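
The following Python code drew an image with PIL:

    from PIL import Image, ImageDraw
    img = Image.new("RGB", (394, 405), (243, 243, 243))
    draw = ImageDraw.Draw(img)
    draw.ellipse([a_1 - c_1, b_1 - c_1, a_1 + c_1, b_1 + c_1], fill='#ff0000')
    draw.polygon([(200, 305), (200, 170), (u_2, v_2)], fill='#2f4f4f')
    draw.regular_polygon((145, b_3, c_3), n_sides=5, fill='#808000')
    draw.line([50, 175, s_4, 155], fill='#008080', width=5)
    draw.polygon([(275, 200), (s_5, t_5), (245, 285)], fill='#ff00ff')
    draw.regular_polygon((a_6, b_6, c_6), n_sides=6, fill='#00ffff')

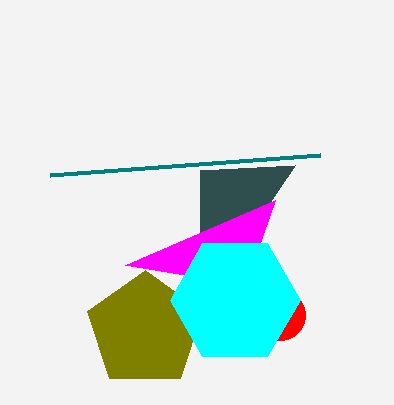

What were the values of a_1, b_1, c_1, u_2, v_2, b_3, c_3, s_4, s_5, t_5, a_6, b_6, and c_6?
a_1 = 280; b_1 = 315; c_1 = 25; u_2 = 295; v_2 = 165; b_3 = 330; c_3 = 60; s_4 = 320; s_5 = 125; t_5 = 265; a_6 = 235; b_6 = 300; c_6 = 65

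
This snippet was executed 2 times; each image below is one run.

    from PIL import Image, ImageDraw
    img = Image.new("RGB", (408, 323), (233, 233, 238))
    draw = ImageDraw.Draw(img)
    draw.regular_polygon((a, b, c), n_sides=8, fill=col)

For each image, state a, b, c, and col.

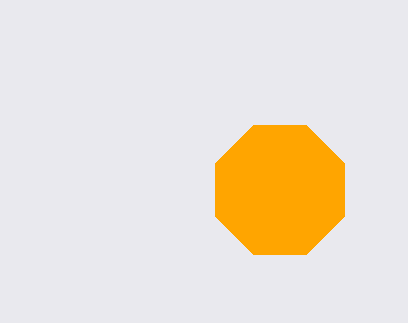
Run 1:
a = 280, b = 190, c = 70, col = 'orange'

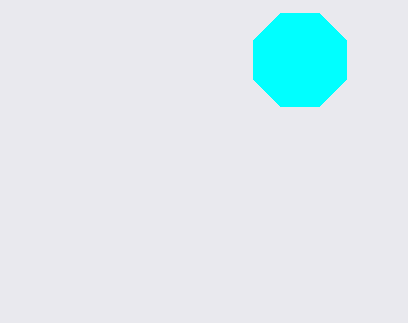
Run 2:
a = 300, b = 60, c = 50, col = 'cyan'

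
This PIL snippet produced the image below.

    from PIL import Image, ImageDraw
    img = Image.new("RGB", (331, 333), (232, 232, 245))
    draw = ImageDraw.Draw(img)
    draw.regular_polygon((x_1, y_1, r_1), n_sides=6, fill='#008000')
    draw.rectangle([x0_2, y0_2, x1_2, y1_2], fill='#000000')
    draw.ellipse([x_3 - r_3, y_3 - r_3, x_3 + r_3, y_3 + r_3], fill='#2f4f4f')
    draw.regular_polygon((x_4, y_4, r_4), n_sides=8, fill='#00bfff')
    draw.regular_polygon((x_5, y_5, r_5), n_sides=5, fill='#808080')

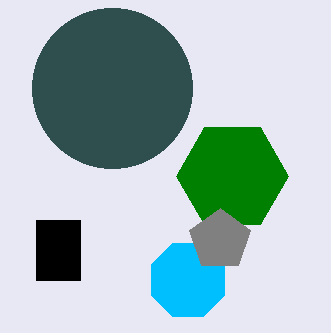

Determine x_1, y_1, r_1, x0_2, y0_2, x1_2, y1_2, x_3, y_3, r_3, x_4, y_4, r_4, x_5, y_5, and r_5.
x_1 = 232, y_1 = 176, r_1 = 56, x0_2 = 36, y0_2 = 220, x1_2 = 80, y1_2 = 280, x_3 = 112, y_3 = 88, r_3 = 80, x_4 = 188, y_4 = 280, r_4 = 40, x_5 = 220, y_5 = 240, r_5 = 32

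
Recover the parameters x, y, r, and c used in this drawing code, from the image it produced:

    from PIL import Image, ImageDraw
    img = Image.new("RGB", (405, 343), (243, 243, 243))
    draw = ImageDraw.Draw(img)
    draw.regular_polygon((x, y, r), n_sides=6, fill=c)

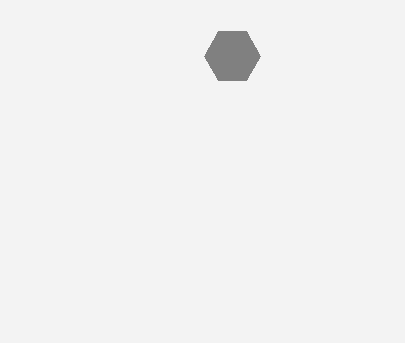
x = 232; y = 56; r = 28; c = 'gray'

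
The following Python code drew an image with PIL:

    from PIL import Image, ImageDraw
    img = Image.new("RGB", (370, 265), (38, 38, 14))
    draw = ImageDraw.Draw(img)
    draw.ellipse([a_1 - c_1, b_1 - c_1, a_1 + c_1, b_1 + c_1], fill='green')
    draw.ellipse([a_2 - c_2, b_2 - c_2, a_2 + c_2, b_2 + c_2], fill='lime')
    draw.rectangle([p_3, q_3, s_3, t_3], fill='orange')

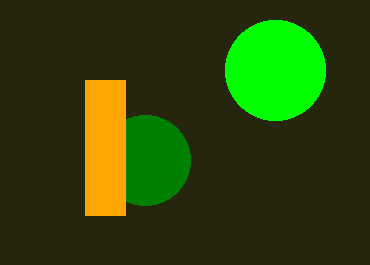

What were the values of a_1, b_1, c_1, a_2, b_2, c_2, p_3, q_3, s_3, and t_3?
a_1 = 145; b_1 = 160; c_1 = 45; a_2 = 275; b_2 = 70; c_2 = 50; p_3 = 85; q_3 = 80; s_3 = 125; t_3 = 215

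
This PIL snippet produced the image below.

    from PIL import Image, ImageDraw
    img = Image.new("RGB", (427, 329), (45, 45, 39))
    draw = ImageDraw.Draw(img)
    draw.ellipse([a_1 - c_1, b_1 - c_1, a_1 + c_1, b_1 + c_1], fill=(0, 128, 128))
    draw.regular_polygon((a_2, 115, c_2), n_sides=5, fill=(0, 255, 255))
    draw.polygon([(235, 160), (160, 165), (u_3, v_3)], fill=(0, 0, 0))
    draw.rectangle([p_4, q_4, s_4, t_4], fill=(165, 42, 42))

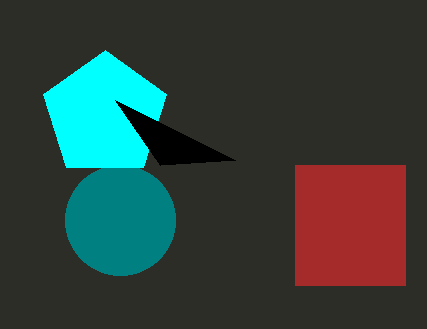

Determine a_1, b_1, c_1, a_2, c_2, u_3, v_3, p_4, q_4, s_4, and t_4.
a_1 = 120; b_1 = 220; c_1 = 55; a_2 = 105; c_2 = 65; u_3 = 115; v_3 = 100; p_4 = 295; q_4 = 165; s_4 = 405; t_4 = 285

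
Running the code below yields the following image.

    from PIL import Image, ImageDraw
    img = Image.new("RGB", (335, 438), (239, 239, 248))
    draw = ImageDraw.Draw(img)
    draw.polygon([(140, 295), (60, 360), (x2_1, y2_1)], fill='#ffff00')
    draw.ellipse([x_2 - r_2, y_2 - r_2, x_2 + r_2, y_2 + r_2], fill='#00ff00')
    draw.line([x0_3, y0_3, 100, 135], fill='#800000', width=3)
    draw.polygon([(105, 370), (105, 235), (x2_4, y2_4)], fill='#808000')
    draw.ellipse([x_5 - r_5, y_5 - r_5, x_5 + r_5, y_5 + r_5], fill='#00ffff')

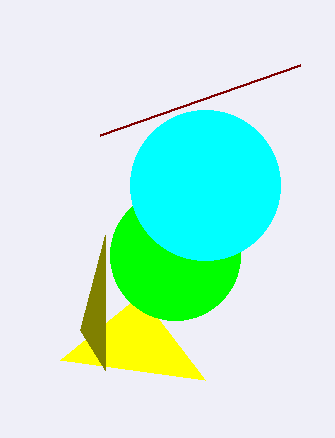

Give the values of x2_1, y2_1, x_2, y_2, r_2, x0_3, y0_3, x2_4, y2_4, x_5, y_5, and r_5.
x2_1 = 205, y2_1 = 380, x_2 = 175, y_2 = 255, r_2 = 65, x0_3 = 300, y0_3 = 65, x2_4 = 80, y2_4 = 330, x_5 = 205, y_5 = 185, r_5 = 75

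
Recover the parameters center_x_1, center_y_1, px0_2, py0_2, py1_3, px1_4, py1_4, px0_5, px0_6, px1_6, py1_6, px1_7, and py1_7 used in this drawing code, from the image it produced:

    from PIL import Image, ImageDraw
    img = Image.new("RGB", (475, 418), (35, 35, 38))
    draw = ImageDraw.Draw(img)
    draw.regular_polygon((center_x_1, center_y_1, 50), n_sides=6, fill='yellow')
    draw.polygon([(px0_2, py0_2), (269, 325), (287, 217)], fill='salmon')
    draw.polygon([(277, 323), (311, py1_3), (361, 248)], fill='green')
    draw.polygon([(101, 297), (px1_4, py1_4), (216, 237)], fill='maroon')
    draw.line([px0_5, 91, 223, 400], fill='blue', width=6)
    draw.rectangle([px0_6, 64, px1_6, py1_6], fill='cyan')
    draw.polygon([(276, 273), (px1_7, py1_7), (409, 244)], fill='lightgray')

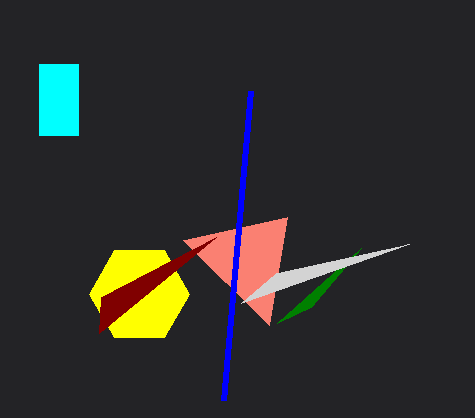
center_x_1 = 139; center_y_1 = 294; px0_2 = 183; py0_2 = 240; py1_3 = 307; px1_4 = 99; py1_4 = 333; px0_5 = 250; px0_6 = 39; px1_6 = 78; py1_6 = 135; px1_7 = 241; py1_7 = 303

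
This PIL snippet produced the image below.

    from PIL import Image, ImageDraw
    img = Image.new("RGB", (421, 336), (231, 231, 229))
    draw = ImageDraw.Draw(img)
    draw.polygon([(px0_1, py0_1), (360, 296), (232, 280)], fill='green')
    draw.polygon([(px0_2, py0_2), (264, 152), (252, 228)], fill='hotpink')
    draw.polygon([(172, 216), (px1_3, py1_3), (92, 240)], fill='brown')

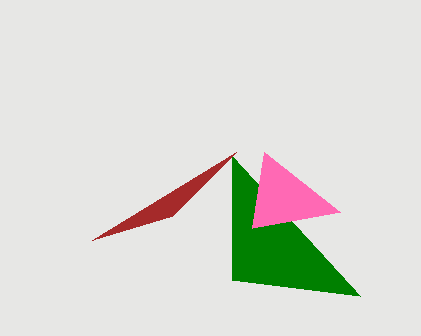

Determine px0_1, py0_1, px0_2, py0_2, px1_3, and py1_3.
px0_1 = 232, py0_1 = 156, px0_2 = 340, py0_2 = 212, px1_3 = 236, py1_3 = 152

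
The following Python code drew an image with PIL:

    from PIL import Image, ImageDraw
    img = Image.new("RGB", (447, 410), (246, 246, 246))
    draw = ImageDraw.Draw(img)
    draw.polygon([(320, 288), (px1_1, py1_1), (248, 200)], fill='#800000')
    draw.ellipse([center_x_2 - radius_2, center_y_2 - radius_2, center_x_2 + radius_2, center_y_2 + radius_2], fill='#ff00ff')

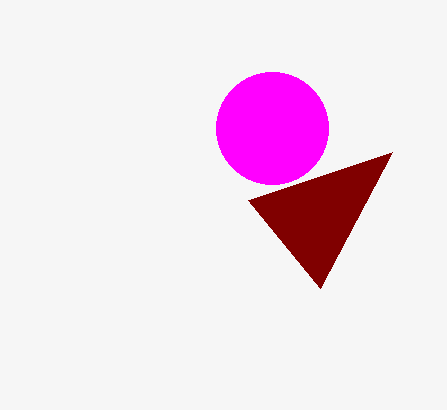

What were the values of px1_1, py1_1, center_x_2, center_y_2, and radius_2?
px1_1 = 392, py1_1 = 152, center_x_2 = 272, center_y_2 = 128, radius_2 = 56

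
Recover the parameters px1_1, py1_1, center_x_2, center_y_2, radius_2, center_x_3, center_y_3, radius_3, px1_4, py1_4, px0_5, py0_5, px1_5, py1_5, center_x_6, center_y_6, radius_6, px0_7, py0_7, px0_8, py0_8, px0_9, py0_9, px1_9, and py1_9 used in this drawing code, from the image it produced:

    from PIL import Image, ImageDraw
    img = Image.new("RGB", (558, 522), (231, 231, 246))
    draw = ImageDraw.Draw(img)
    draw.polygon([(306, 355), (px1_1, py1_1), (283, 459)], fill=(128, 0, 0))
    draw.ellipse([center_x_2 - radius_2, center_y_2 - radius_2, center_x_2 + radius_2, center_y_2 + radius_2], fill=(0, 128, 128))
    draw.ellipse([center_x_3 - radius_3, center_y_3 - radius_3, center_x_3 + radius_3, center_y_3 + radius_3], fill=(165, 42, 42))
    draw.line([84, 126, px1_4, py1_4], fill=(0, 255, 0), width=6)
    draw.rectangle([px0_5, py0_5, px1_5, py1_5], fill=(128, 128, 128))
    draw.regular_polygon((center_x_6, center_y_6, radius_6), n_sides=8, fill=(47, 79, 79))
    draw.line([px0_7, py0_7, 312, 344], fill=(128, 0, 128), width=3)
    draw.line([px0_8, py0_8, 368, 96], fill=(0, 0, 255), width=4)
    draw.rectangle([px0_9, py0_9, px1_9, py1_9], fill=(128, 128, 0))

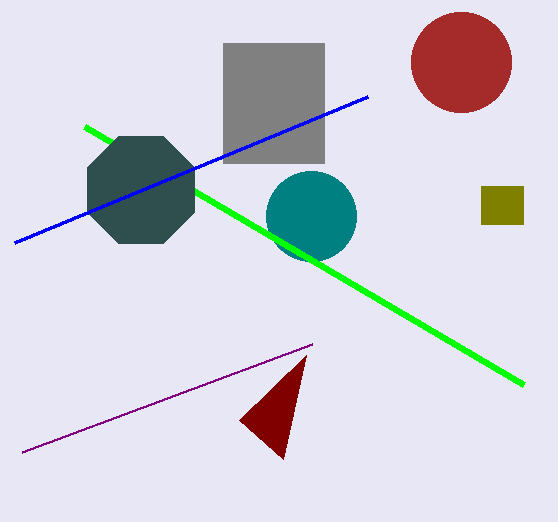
px1_1 = 239; py1_1 = 420; center_x_2 = 311; center_y_2 = 216; radius_2 = 45; center_x_3 = 461; center_y_3 = 62; radius_3 = 50; px1_4 = 523; py1_4 = 384; px0_5 = 223; py0_5 = 43; px1_5 = 324; py1_5 = 163; center_x_6 = 141; center_y_6 = 190; radius_6 = 58; px0_7 = 22; py0_7 = 452; px0_8 = 15; py0_8 = 242; px0_9 = 481; py0_9 = 186; px1_9 = 523; py1_9 = 224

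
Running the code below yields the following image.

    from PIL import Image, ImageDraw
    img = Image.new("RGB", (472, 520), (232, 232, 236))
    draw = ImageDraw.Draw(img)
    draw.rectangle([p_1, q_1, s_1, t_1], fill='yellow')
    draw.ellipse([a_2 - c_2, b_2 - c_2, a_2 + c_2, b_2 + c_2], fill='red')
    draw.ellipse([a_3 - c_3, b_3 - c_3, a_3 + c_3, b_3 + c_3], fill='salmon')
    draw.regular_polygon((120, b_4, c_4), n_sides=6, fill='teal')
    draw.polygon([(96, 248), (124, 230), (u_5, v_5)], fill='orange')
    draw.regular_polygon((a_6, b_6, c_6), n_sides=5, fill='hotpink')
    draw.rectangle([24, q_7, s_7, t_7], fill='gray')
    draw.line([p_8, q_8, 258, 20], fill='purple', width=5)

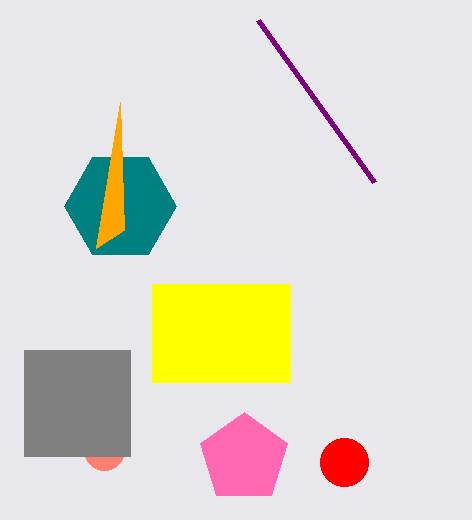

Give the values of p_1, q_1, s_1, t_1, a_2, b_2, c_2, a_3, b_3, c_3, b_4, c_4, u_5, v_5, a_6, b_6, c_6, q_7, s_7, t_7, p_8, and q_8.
p_1 = 152; q_1 = 284; s_1 = 290; t_1 = 382; a_2 = 344; b_2 = 462; c_2 = 24; a_3 = 104; b_3 = 450; c_3 = 20; b_4 = 206; c_4 = 56; u_5 = 120; v_5 = 102; a_6 = 244; b_6 = 458; c_6 = 46; q_7 = 350; s_7 = 130; t_7 = 456; p_8 = 374; q_8 = 182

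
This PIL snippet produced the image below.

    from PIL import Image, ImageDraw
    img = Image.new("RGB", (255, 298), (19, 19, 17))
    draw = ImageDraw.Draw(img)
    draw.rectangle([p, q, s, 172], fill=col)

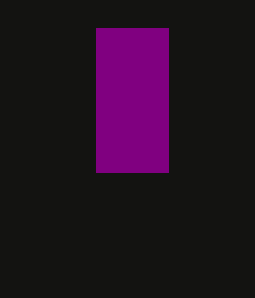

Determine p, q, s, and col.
p = 96
q = 28
s = 168
col = 'purple'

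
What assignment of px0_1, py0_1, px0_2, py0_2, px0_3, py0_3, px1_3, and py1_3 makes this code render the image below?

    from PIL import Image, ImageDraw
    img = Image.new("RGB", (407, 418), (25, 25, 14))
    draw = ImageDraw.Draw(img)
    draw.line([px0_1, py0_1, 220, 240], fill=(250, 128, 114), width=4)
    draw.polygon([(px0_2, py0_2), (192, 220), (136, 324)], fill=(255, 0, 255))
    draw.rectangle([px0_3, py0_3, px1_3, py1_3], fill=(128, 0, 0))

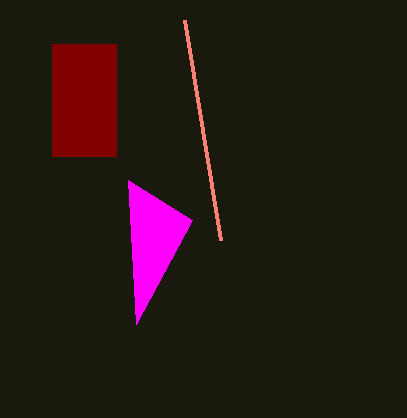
px0_1 = 184; py0_1 = 20; px0_2 = 128; py0_2 = 180; px0_3 = 52; py0_3 = 44; px1_3 = 116; py1_3 = 156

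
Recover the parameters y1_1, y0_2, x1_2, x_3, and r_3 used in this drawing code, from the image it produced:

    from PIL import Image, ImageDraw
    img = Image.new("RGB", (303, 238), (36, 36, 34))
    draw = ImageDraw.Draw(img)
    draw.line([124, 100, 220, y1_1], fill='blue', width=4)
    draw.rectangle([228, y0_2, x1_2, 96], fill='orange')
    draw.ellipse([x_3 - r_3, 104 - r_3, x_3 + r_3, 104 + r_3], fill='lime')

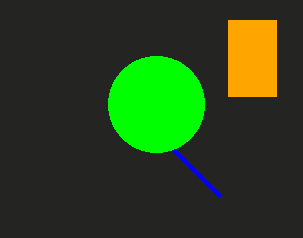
y1_1 = 196; y0_2 = 20; x1_2 = 276; x_3 = 156; r_3 = 48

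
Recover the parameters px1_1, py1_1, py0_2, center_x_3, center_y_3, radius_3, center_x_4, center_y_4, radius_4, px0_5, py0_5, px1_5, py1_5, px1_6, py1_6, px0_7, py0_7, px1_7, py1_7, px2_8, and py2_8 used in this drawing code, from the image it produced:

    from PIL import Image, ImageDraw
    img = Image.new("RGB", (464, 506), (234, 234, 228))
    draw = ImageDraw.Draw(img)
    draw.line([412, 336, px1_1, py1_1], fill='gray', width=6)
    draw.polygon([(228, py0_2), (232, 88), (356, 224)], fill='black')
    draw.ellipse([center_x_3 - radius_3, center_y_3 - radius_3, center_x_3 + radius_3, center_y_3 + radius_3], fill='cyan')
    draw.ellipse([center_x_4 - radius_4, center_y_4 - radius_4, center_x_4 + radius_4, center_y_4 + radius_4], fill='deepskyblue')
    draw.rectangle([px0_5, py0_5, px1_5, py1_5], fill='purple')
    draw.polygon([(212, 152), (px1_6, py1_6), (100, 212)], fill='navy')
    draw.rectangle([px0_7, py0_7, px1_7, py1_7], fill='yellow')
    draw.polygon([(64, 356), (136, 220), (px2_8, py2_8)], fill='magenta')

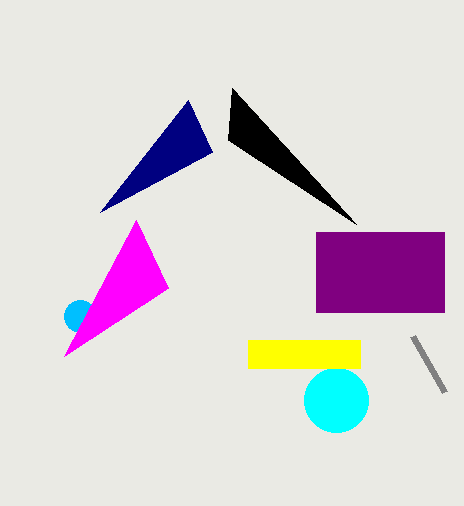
px1_1 = 444
py1_1 = 392
py0_2 = 140
center_x_3 = 336
center_y_3 = 400
radius_3 = 32
center_x_4 = 80
center_y_4 = 316
radius_4 = 16
px0_5 = 316
py0_5 = 232
px1_5 = 444
py1_5 = 312
px1_6 = 188
py1_6 = 100
px0_7 = 248
py0_7 = 340
px1_7 = 360
py1_7 = 368
px2_8 = 168
py2_8 = 288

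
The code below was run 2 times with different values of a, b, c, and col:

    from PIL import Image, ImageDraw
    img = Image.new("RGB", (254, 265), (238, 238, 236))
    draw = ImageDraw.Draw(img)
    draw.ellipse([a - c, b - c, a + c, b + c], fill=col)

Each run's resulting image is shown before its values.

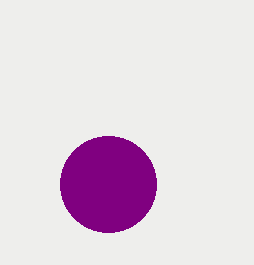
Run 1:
a = 108; b = 184; c = 48; col = 'purple'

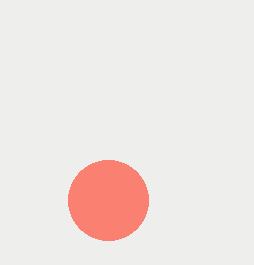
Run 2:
a = 108; b = 200; c = 40; col = 'salmon'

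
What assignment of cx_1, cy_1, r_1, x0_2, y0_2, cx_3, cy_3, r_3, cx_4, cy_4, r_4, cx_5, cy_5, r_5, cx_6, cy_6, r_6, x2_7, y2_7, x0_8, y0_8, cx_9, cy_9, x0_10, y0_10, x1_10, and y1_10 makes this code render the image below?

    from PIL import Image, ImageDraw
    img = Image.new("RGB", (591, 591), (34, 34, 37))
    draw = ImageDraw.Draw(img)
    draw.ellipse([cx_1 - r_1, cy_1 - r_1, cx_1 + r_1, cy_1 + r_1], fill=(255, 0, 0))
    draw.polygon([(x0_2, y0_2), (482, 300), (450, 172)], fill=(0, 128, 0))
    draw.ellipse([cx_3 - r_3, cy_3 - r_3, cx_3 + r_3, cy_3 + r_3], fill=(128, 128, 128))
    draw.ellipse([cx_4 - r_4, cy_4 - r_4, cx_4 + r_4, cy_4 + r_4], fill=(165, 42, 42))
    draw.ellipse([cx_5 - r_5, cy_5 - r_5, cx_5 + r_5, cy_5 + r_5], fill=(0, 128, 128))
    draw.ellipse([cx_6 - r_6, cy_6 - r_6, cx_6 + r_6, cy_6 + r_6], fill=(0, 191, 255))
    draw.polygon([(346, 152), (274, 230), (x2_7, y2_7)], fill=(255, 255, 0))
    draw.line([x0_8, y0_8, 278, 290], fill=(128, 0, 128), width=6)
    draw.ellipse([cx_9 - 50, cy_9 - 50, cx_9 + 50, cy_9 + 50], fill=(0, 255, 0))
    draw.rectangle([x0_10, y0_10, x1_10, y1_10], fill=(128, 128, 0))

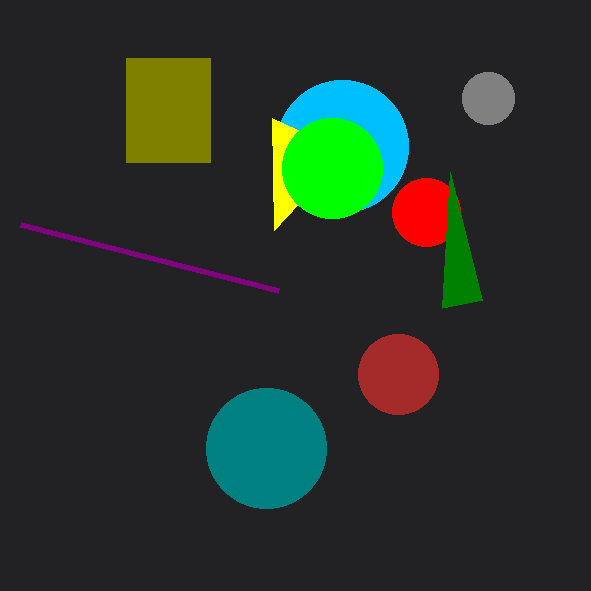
cx_1 = 426; cy_1 = 212; r_1 = 34; x0_2 = 442; y0_2 = 308; cx_3 = 488; cy_3 = 98; r_3 = 26; cx_4 = 398; cy_4 = 374; r_4 = 40; cx_5 = 266; cy_5 = 448; r_5 = 60; cx_6 = 342; cy_6 = 146; r_6 = 66; x2_7 = 272; y2_7 = 118; x0_8 = 20; y0_8 = 224; cx_9 = 332; cy_9 = 168; x0_10 = 126; y0_10 = 58; x1_10 = 210; y1_10 = 162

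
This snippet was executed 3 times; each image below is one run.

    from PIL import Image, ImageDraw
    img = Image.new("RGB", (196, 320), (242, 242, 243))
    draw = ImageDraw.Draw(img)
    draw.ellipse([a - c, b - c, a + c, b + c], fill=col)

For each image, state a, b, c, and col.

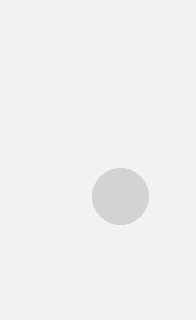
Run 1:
a = 120, b = 196, c = 28, col = 'lightgray'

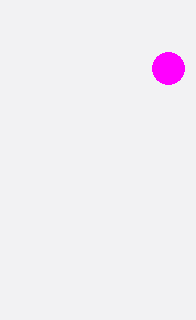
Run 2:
a = 168
b = 68
c = 16
col = 'magenta'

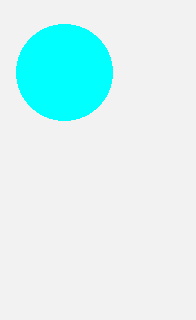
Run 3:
a = 64, b = 72, c = 48, col = 'cyan'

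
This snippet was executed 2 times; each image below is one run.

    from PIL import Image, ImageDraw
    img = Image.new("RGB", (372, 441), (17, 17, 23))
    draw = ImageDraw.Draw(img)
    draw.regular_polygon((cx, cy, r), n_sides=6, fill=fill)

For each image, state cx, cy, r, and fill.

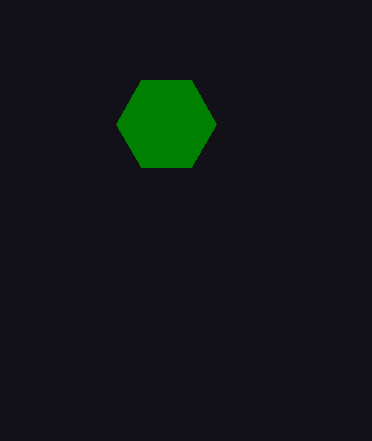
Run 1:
cx = 166, cy = 124, r = 50, fill = 'green'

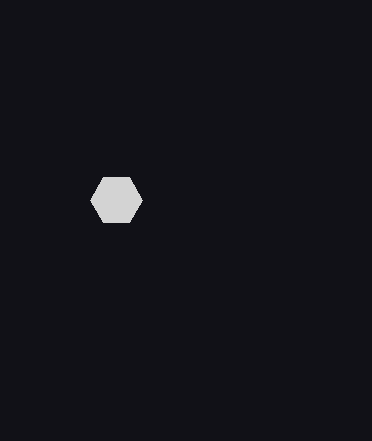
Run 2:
cx = 116, cy = 200, r = 26, fill = 'lightgray'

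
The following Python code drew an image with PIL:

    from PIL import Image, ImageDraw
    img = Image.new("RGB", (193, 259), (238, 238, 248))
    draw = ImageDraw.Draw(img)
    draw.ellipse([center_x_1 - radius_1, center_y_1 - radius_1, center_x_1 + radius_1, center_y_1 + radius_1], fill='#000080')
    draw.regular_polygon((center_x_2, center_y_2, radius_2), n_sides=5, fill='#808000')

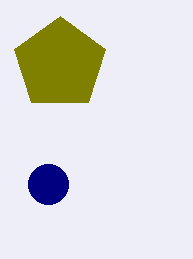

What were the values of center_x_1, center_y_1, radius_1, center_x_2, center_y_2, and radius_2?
center_x_1 = 48, center_y_1 = 184, radius_1 = 20, center_x_2 = 60, center_y_2 = 64, radius_2 = 48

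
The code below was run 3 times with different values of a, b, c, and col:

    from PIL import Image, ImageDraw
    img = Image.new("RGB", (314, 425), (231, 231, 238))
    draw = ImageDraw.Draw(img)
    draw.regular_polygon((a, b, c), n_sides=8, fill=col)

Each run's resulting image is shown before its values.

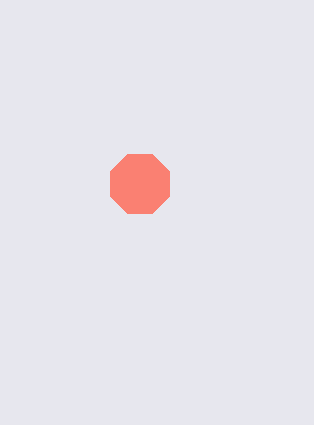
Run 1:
a = 140; b = 184; c = 32; col = 'salmon'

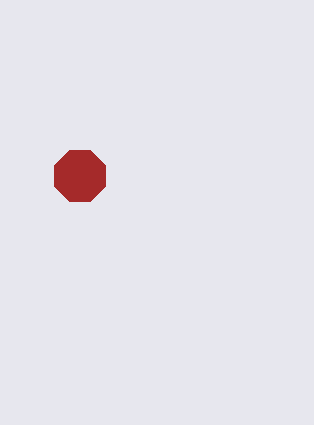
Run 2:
a = 80
b = 176
c = 28
col = 'brown'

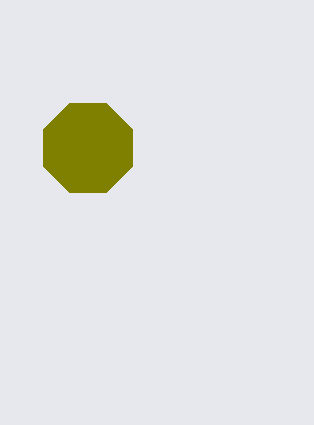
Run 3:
a = 88, b = 148, c = 48, col = 'olive'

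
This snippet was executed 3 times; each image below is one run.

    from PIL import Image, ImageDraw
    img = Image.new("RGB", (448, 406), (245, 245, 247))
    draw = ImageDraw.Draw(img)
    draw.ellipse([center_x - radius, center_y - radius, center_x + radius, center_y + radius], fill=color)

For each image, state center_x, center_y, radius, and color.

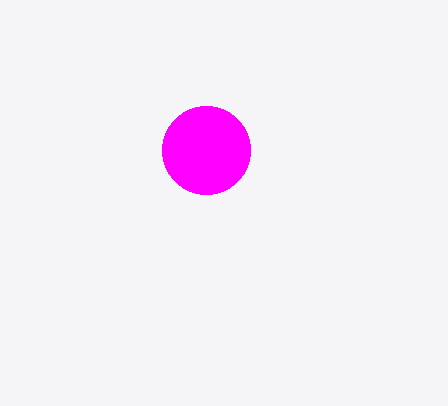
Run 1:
center_x = 206
center_y = 150
radius = 44
color = 'magenta'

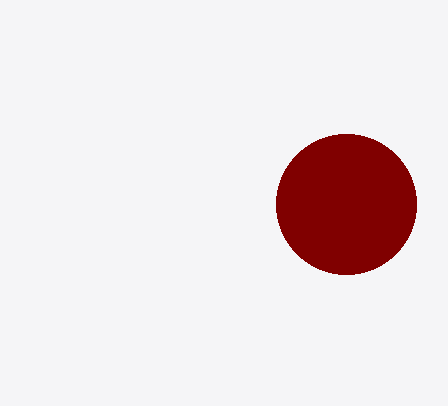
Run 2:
center_x = 346, center_y = 204, radius = 70, color = 'maroon'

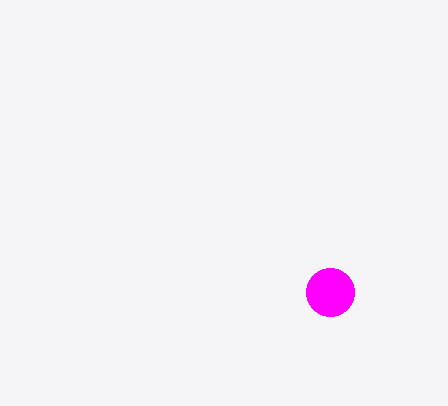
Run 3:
center_x = 330, center_y = 292, radius = 24, color = 'magenta'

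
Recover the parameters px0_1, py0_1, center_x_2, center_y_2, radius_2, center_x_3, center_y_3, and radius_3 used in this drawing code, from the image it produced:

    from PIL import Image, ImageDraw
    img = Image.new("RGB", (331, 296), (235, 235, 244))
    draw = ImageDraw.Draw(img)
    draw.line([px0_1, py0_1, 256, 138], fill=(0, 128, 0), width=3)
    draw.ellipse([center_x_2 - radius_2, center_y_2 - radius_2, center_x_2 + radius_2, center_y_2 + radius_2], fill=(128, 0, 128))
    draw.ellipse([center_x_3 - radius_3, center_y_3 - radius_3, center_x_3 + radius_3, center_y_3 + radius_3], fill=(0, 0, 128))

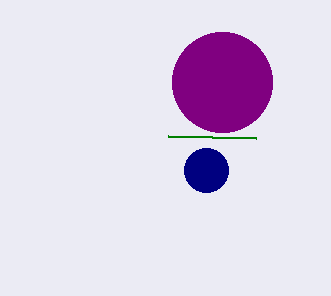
px0_1 = 168, py0_1 = 136, center_x_2 = 222, center_y_2 = 82, radius_2 = 50, center_x_3 = 206, center_y_3 = 170, radius_3 = 22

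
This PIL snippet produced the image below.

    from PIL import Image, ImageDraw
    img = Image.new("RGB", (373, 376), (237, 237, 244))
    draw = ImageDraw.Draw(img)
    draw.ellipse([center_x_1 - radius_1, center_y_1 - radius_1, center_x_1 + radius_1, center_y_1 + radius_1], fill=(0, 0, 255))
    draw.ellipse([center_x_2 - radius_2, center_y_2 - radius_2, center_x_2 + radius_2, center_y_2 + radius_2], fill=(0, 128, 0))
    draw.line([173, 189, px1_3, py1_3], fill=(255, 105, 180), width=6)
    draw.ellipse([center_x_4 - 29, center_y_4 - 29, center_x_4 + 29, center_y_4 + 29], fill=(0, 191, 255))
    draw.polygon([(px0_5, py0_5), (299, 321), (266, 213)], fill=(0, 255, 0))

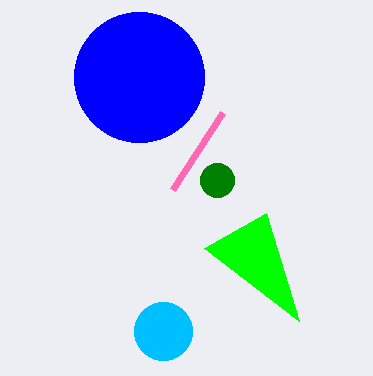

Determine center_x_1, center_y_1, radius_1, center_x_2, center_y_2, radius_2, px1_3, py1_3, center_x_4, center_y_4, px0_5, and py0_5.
center_x_1 = 139
center_y_1 = 77
radius_1 = 65
center_x_2 = 217
center_y_2 = 180
radius_2 = 17
px1_3 = 223
py1_3 = 112
center_x_4 = 163
center_y_4 = 331
px0_5 = 204
py0_5 = 248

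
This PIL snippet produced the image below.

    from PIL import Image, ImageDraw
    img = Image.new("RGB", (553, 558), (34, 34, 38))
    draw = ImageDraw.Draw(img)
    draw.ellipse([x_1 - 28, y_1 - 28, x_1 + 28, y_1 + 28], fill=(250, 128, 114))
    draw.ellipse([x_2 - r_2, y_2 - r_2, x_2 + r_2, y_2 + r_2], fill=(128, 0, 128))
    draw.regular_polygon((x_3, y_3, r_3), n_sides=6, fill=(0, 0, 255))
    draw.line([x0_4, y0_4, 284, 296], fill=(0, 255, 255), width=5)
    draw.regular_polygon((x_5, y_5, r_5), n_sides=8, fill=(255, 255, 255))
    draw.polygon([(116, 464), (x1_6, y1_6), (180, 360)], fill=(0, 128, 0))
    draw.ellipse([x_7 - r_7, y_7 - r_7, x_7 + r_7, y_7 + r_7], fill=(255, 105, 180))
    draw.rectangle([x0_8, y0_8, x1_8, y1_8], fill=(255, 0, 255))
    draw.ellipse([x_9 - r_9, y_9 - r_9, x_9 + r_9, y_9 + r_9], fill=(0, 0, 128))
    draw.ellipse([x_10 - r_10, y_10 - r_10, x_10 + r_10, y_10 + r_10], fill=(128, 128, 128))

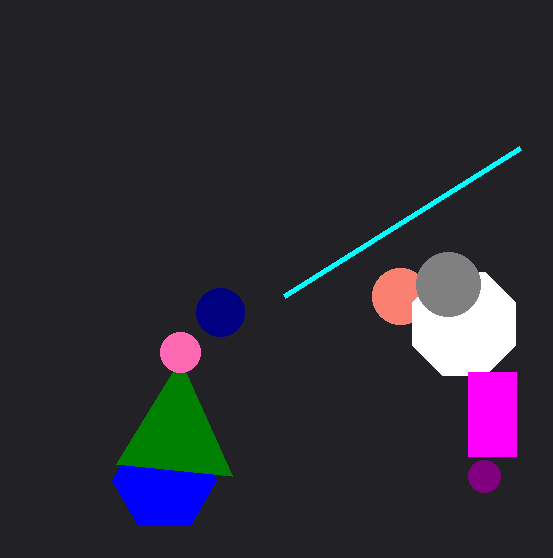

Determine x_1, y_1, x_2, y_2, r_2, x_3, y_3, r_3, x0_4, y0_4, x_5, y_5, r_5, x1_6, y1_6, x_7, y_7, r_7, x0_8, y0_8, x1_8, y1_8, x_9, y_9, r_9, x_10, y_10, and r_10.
x_1 = 400; y_1 = 296; x_2 = 484; y_2 = 476; r_2 = 16; x_3 = 164; y_3 = 480; r_3 = 52; x0_4 = 520; y0_4 = 148; x_5 = 464; y_5 = 324; r_5 = 56; x1_6 = 232; y1_6 = 476; x_7 = 180; y_7 = 352; r_7 = 20; x0_8 = 468; y0_8 = 372; x1_8 = 516; y1_8 = 456; x_9 = 220; y_9 = 312; r_9 = 24; x_10 = 448; y_10 = 284; r_10 = 32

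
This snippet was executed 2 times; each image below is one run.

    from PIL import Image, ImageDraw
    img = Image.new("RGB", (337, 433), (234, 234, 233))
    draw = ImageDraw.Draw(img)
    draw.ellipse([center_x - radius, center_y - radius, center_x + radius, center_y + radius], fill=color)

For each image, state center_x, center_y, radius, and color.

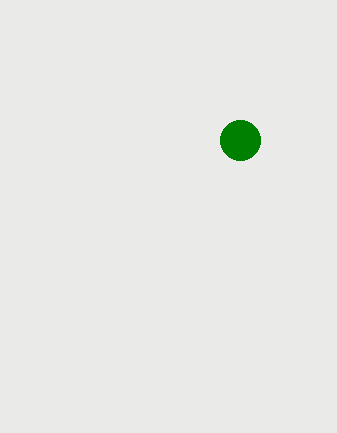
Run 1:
center_x = 240, center_y = 140, radius = 20, color = 'green'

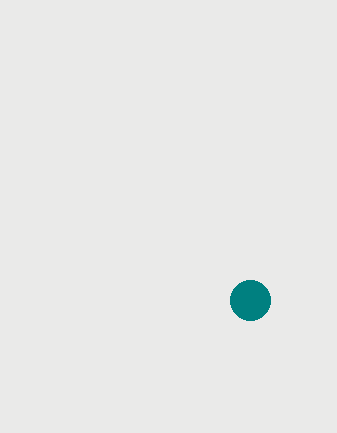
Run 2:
center_x = 250
center_y = 300
radius = 20
color = 'teal'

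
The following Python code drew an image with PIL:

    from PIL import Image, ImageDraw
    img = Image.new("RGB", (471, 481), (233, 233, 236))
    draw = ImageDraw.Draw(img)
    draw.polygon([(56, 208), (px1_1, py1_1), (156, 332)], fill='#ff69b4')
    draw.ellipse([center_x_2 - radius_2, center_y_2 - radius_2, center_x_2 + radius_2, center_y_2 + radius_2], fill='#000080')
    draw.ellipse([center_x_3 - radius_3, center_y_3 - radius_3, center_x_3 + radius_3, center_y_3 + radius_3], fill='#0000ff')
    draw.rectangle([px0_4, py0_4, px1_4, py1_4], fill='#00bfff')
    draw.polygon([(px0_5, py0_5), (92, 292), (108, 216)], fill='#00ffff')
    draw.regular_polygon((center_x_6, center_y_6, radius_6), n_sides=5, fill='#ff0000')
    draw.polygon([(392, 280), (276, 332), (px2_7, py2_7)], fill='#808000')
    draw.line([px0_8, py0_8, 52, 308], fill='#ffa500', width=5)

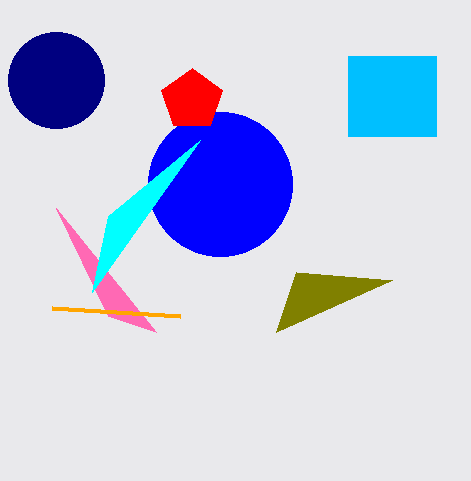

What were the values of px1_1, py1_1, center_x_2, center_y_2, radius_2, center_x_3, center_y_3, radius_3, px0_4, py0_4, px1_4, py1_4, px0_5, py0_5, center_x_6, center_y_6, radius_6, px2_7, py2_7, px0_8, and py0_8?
px1_1 = 108
py1_1 = 316
center_x_2 = 56
center_y_2 = 80
radius_2 = 48
center_x_3 = 220
center_y_3 = 184
radius_3 = 72
px0_4 = 348
py0_4 = 56
px1_4 = 436
py1_4 = 136
px0_5 = 200
py0_5 = 140
center_x_6 = 192
center_y_6 = 100
radius_6 = 32
px2_7 = 296
py2_7 = 272
px0_8 = 180
py0_8 = 316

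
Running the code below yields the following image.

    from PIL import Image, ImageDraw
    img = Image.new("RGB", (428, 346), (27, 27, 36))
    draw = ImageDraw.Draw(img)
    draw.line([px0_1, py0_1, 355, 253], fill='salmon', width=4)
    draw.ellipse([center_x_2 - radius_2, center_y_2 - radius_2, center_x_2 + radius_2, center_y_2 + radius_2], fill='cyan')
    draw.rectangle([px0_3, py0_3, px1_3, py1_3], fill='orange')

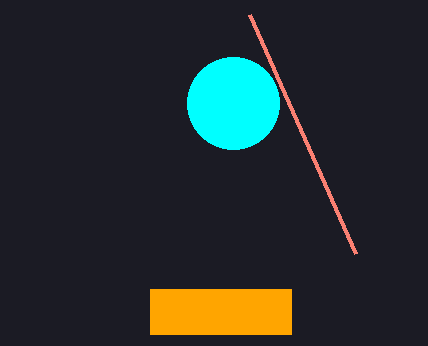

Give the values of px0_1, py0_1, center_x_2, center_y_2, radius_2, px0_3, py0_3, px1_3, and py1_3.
px0_1 = 249, py0_1 = 14, center_x_2 = 233, center_y_2 = 103, radius_2 = 46, px0_3 = 150, py0_3 = 289, px1_3 = 291, py1_3 = 334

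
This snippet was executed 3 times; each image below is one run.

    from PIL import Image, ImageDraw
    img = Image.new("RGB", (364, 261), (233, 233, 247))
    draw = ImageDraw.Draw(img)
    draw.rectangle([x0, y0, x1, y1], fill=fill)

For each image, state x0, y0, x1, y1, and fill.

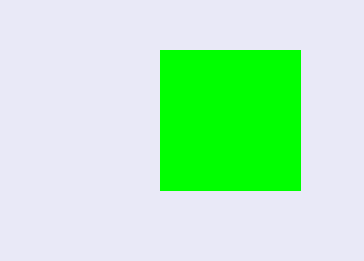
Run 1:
x0 = 160
y0 = 50
x1 = 300
y1 = 190
fill = 'lime'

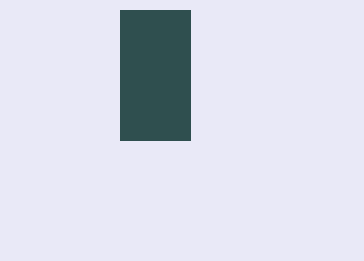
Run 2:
x0 = 120, y0 = 10, x1 = 190, y1 = 140, fill = 'darkslategray'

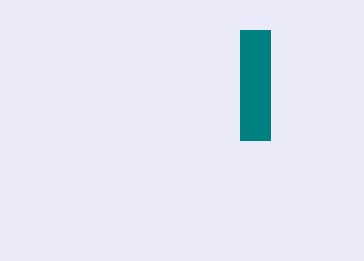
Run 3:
x0 = 240, y0 = 30, x1 = 270, y1 = 140, fill = 'teal'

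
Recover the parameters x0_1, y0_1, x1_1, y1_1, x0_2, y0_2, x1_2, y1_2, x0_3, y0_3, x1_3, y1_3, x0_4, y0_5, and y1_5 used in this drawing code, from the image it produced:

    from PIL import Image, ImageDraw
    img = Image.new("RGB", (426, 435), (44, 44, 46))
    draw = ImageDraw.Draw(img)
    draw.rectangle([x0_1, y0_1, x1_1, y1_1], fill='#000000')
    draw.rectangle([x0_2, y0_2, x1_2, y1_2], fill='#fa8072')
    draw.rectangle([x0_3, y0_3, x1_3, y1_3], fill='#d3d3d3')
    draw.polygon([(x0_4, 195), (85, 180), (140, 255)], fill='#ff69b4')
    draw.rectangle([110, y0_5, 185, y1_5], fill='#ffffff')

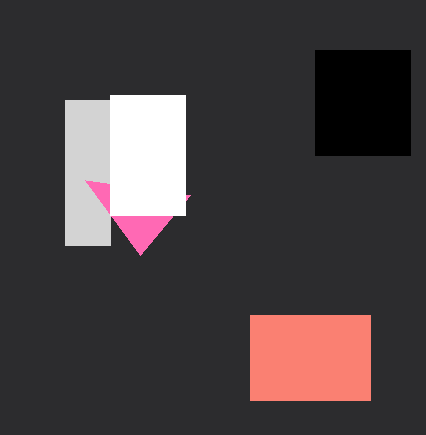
x0_1 = 315; y0_1 = 50; x1_1 = 410; y1_1 = 155; x0_2 = 250; y0_2 = 315; x1_2 = 370; y1_2 = 400; x0_3 = 65; y0_3 = 100; x1_3 = 110; y1_3 = 245; x0_4 = 190; y0_5 = 95; y1_5 = 215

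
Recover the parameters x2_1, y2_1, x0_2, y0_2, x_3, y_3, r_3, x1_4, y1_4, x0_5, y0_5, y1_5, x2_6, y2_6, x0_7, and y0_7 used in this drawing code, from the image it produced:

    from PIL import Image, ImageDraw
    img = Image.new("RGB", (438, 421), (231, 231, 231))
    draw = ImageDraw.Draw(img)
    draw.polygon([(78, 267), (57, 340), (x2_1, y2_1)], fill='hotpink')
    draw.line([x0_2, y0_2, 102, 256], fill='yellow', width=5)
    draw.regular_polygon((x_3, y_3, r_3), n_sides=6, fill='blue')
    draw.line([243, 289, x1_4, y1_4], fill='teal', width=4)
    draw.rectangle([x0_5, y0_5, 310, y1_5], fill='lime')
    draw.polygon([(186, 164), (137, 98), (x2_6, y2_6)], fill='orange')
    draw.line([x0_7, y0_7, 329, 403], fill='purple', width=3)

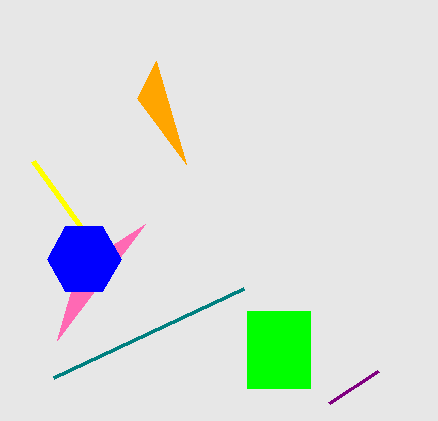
x2_1 = 145, y2_1 = 224, x0_2 = 33, y0_2 = 161, x_3 = 84, y_3 = 259, r_3 = 37, x1_4 = 53, y1_4 = 378, x0_5 = 247, y0_5 = 311, y1_5 = 388, x2_6 = 156, y2_6 = 61, x0_7 = 378, y0_7 = 371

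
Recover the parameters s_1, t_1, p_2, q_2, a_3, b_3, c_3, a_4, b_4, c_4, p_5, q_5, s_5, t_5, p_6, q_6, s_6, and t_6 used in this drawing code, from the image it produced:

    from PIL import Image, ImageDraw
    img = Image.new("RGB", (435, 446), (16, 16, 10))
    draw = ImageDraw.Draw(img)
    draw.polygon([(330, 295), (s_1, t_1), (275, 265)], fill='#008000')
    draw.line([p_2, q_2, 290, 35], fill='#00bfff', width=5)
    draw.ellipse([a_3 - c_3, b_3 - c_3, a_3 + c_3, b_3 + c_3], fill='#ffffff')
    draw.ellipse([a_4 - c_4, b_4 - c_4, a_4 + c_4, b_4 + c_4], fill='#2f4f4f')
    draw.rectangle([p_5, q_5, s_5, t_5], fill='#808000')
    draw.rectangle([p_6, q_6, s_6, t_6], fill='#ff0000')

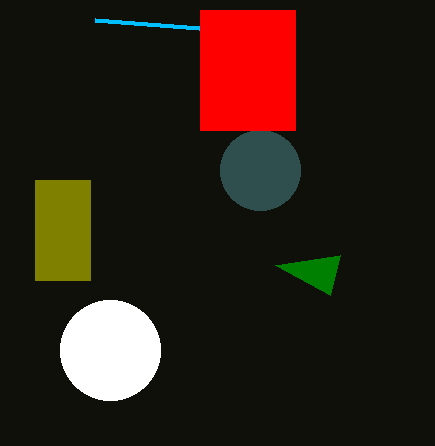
s_1 = 340
t_1 = 255
p_2 = 95
q_2 = 20
a_3 = 110
b_3 = 350
c_3 = 50
a_4 = 260
b_4 = 170
c_4 = 40
p_5 = 35
q_5 = 180
s_5 = 90
t_5 = 280
p_6 = 200
q_6 = 10
s_6 = 295
t_6 = 130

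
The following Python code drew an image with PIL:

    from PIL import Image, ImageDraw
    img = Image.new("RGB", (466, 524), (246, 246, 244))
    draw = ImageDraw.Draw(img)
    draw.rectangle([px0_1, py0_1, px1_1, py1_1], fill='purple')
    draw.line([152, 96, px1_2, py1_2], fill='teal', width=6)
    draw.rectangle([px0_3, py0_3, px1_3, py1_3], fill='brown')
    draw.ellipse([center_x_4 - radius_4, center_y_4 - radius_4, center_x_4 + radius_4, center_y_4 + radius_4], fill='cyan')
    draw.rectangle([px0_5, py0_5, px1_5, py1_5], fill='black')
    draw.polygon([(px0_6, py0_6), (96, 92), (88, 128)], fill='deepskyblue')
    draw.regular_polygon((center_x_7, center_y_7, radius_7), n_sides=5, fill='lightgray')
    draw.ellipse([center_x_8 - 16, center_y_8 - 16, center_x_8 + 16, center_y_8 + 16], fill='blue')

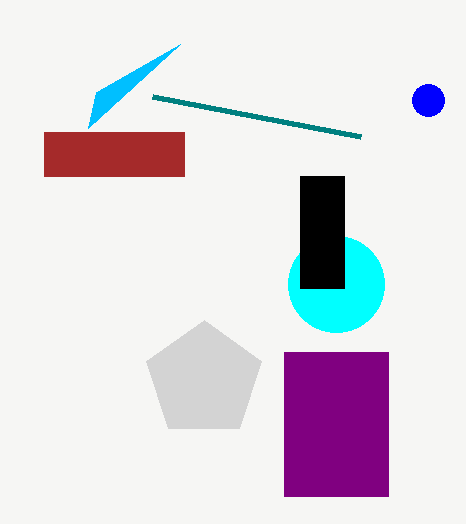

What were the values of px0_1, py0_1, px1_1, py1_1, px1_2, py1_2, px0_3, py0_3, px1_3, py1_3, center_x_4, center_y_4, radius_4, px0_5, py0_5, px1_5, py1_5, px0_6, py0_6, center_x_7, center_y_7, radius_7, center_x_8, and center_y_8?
px0_1 = 284
py0_1 = 352
px1_1 = 388
py1_1 = 496
px1_2 = 360
py1_2 = 136
px0_3 = 44
py0_3 = 132
px1_3 = 184
py1_3 = 176
center_x_4 = 336
center_y_4 = 284
radius_4 = 48
px0_5 = 300
py0_5 = 176
px1_5 = 344
py1_5 = 288
px0_6 = 180
py0_6 = 44
center_x_7 = 204
center_y_7 = 380
radius_7 = 60
center_x_8 = 428
center_y_8 = 100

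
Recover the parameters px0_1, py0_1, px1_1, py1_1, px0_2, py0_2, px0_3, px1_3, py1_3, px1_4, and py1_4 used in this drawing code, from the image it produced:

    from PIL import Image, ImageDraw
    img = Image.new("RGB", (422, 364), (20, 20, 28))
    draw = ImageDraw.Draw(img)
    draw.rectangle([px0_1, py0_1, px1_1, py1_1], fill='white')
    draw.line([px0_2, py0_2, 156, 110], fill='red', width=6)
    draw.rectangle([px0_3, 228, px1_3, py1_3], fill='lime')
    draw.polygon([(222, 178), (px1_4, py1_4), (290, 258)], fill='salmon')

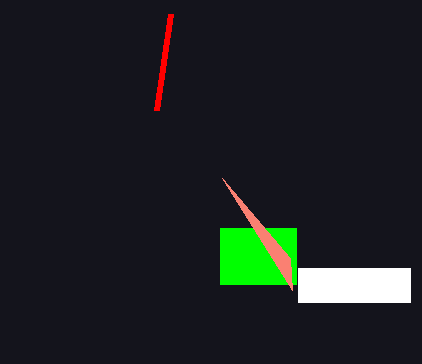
px0_1 = 298
py0_1 = 268
px1_1 = 410
py1_1 = 302
px0_2 = 170
py0_2 = 14
px0_3 = 220
px1_3 = 296
py1_3 = 284
px1_4 = 292
py1_4 = 290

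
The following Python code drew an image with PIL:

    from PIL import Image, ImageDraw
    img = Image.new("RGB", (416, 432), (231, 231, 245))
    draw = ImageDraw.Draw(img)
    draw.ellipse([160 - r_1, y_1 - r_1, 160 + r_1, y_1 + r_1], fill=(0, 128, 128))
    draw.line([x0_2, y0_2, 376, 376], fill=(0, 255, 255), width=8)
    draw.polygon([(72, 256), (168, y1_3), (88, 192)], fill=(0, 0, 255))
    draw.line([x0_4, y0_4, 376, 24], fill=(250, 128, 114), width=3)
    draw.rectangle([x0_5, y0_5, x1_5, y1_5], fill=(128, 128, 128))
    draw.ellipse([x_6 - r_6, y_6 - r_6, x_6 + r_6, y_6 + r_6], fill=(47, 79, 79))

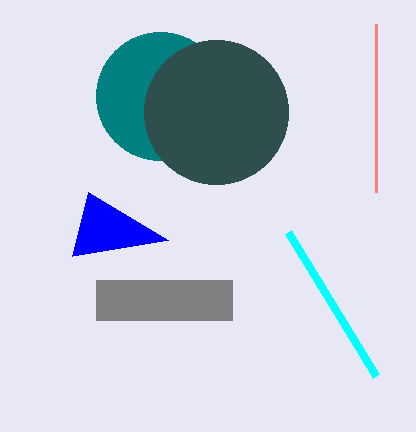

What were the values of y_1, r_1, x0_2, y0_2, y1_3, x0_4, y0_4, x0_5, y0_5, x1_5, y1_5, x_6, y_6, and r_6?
y_1 = 96
r_1 = 64
x0_2 = 288
y0_2 = 232
y1_3 = 240
x0_4 = 376
y0_4 = 192
x0_5 = 96
y0_5 = 280
x1_5 = 232
y1_5 = 320
x_6 = 216
y_6 = 112
r_6 = 72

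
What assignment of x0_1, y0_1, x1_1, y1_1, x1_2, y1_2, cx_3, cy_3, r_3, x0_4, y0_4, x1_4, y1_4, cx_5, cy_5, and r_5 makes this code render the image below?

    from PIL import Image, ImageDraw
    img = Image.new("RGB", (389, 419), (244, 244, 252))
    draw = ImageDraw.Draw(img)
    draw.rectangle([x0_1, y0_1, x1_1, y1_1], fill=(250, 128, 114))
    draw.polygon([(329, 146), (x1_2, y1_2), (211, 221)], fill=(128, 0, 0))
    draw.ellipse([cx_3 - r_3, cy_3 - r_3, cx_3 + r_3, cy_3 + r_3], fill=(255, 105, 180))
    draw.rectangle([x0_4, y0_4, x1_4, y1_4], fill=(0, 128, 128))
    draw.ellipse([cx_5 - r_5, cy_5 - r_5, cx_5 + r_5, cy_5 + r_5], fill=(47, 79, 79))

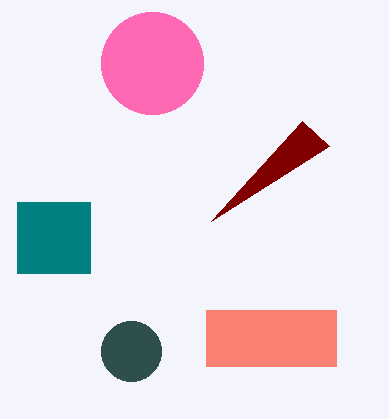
x0_1 = 206
y0_1 = 310
x1_1 = 336
y1_1 = 366
x1_2 = 302
y1_2 = 121
cx_3 = 152
cy_3 = 63
r_3 = 51
x0_4 = 17
y0_4 = 202
x1_4 = 90
y1_4 = 273
cx_5 = 131
cy_5 = 351
r_5 = 30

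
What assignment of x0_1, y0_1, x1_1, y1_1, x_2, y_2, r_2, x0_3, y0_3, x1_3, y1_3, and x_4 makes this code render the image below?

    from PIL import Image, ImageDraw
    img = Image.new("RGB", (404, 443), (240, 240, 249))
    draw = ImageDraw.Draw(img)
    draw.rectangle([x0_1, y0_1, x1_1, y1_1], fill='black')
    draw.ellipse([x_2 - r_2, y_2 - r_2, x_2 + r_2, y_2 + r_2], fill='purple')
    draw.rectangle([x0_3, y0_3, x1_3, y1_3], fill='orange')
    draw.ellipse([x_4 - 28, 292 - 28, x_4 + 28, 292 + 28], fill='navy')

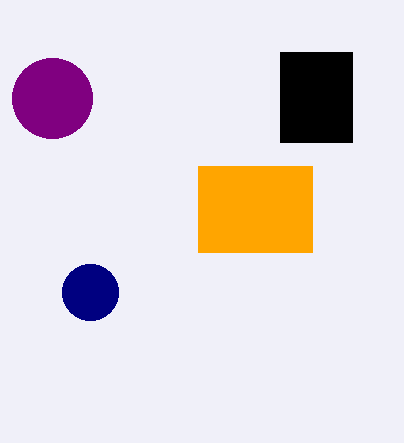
x0_1 = 280, y0_1 = 52, x1_1 = 352, y1_1 = 142, x_2 = 52, y_2 = 98, r_2 = 40, x0_3 = 198, y0_3 = 166, x1_3 = 312, y1_3 = 252, x_4 = 90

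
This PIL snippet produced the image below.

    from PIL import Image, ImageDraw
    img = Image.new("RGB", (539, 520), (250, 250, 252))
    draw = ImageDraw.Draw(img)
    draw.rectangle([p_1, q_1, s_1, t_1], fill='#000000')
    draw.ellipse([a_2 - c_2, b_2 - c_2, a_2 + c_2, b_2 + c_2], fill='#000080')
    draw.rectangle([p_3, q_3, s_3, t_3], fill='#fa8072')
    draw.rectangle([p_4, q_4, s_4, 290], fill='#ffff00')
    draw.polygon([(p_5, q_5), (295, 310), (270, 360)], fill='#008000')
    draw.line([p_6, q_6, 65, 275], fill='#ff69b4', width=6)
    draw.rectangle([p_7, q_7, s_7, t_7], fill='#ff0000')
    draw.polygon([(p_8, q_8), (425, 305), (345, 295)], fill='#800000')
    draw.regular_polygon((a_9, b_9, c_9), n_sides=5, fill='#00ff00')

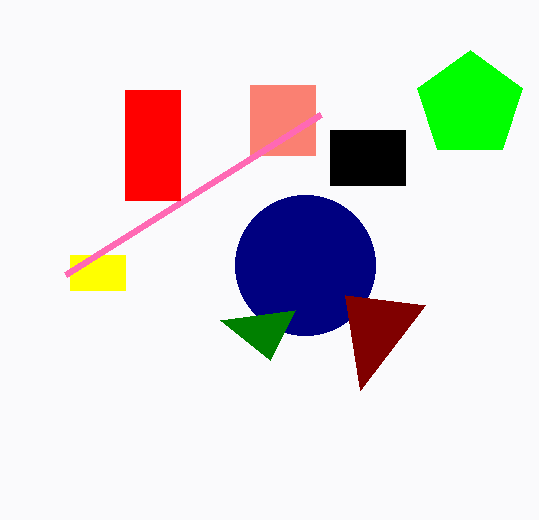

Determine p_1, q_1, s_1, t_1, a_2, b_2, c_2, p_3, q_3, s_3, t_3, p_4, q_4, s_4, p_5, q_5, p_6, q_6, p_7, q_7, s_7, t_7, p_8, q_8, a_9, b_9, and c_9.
p_1 = 330, q_1 = 130, s_1 = 405, t_1 = 185, a_2 = 305, b_2 = 265, c_2 = 70, p_3 = 250, q_3 = 85, s_3 = 315, t_3 = 155, p_4 = 70, q_4 = 255, s_4 = 125, p_5 = 220, q_5 = 320, p_6 = 320, q_6 = 115, p_7 = 125, q_7 = 90, s_7 = 180, t_7 = 200, p_8 = 360, q_8 = 390, a_9 = 470, b_9 = 105, c_9 = 55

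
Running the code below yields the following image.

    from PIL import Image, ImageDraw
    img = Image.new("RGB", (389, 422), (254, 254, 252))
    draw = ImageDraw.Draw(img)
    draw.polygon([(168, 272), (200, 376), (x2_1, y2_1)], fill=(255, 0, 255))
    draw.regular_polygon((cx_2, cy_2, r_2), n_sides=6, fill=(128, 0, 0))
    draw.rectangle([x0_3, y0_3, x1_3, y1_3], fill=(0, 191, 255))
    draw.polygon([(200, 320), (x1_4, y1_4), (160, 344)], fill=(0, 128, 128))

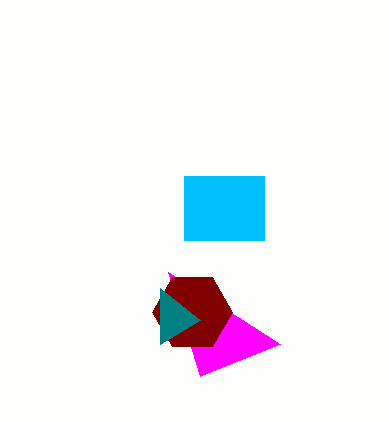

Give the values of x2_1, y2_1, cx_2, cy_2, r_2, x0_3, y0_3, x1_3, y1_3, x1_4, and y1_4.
x2_1 = 280; y2_1 = 344; cx_2 = 192; cy_2 = 312; r_2 = 40; x0_3 = 184; y0_3 = 176; x1_3 = 264; y1_3 = 240; x1_4 = 160; y1_4 = 288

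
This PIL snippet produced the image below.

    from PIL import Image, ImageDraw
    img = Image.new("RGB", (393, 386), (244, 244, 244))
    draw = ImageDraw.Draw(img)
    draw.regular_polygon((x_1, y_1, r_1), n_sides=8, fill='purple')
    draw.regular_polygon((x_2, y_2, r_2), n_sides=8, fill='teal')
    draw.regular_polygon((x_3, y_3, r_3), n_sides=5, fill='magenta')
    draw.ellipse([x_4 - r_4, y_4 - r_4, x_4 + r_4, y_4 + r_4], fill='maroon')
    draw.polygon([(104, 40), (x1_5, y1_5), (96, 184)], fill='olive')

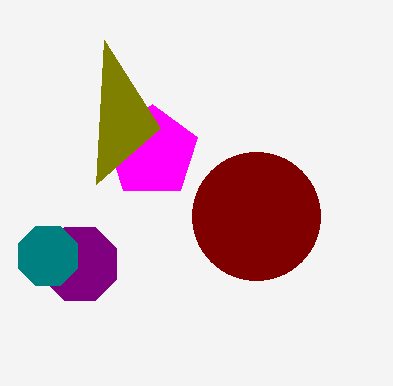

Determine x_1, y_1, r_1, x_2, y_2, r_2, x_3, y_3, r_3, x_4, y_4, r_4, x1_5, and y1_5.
x_1 = 80, y_1 = 264, r_1 = 40, x_2 = 48, y_2 = 256, r_2 = 32, x_3 = 152, y_3 = 152, r_3 = 48, x_4 = 256, y_4 = 216, r_4 = 64, x1_5 = 160, y1_5 = 128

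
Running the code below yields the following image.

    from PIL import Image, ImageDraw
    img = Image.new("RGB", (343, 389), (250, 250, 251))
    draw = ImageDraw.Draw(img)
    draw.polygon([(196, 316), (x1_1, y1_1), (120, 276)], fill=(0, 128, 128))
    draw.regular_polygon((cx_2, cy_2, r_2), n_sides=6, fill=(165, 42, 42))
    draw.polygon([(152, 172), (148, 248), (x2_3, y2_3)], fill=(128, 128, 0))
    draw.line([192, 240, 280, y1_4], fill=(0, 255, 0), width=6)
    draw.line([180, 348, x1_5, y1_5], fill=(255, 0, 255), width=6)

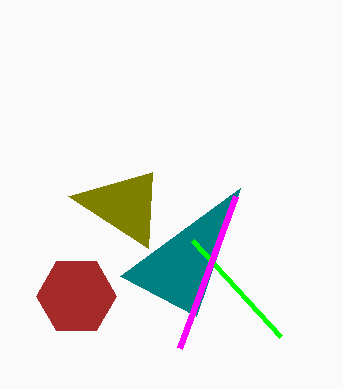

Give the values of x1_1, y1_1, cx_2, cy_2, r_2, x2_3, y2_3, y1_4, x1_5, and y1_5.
x1_1 = 240
y1_1 = 188
cx_2 = 76
cy_2 = 296
r_2 = 40
x2_3 = 68
y2_3 = 196
y1_4 = 336
x1_5 = 236
y1_5 = 196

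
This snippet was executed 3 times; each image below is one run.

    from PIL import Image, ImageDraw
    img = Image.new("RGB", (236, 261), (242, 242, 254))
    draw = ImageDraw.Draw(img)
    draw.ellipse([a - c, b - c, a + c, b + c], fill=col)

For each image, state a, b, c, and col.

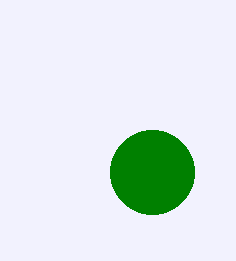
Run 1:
a = 152, b = 172, c = 42, col = 'green'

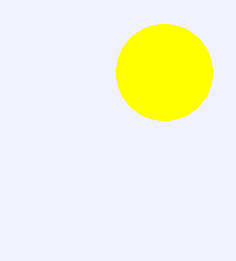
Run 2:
a = 164
b = 72
c = 48
col = 'yellow'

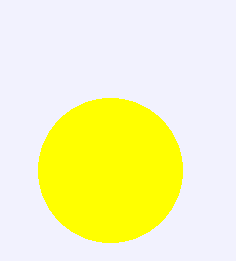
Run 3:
a = 110; b = 170; c = 72; col = 'yellow'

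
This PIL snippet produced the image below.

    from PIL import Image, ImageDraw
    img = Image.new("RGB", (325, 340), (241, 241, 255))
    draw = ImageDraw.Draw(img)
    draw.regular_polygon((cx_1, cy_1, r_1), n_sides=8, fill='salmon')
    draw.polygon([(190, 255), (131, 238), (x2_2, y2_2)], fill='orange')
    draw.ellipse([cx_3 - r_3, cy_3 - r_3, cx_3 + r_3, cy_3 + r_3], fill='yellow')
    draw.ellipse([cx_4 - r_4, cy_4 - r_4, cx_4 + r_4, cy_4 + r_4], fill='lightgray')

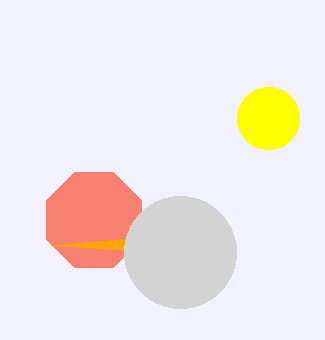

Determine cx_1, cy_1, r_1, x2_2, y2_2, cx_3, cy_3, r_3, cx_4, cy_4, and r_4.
cx_1 = 94
cy_1 = 220
r_1 = 51
x2_2 = 51
y2_2 = 245
cx_3 = 268
cy_3 = 118
r_3 = 31
cx_4 = 180
cy_4 = 252
r_4 = 56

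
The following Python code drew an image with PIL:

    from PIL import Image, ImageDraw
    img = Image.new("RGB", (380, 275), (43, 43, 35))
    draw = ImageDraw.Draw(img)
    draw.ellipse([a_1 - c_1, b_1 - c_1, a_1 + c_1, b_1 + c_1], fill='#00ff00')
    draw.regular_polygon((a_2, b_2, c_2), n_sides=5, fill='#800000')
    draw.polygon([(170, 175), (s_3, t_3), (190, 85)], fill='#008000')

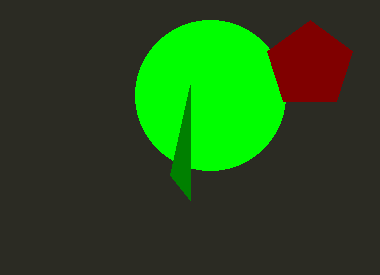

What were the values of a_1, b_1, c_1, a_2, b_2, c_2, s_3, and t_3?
a_1 = 210, b_1 = 95, c_1 = 75, a_2 = 310, b_2 = 65, c_2 = 45, s_3 = 190, t_3 = 200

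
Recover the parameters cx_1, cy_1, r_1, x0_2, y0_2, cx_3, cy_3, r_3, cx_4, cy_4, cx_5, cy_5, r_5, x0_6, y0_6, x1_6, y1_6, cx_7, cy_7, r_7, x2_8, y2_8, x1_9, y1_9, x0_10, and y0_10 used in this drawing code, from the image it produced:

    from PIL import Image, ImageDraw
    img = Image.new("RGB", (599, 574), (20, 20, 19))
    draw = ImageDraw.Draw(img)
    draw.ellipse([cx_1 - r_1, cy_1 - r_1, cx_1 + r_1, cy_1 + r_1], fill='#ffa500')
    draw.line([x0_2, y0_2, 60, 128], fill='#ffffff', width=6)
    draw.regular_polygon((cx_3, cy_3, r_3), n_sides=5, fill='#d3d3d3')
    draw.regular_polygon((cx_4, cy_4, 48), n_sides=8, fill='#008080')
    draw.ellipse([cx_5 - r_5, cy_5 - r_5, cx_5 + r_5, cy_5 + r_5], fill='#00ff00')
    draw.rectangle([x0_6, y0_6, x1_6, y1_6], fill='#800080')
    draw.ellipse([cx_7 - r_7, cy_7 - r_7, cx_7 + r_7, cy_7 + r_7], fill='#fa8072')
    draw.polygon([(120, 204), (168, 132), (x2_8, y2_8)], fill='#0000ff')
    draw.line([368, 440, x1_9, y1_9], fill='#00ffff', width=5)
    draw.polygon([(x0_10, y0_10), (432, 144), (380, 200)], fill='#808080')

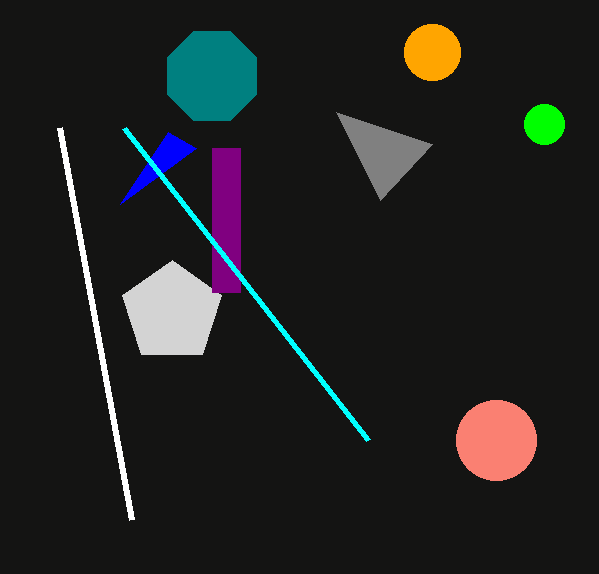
cx_1 = 432; cy_1 = 52; r_1 = 28; x0_2 = 132; y0_2 = 520; cx_3 = 172; cy_3 = 312; r_3 = 52; cx_4 = 212; cy_4 = 76; cx_5 = 544; cy_5 = 124; r_5 = 20; x0_6 = 212; y0_6 = 148; x1_6 = 240; y1_6 = 292; cx_7 = 496; cy_7 = 440; r_7 = 40; x2_8 = 196; y2_8 = 148; x1_9 = 124; y1_9 = 128; x0_10 = 336; y0_10 = 112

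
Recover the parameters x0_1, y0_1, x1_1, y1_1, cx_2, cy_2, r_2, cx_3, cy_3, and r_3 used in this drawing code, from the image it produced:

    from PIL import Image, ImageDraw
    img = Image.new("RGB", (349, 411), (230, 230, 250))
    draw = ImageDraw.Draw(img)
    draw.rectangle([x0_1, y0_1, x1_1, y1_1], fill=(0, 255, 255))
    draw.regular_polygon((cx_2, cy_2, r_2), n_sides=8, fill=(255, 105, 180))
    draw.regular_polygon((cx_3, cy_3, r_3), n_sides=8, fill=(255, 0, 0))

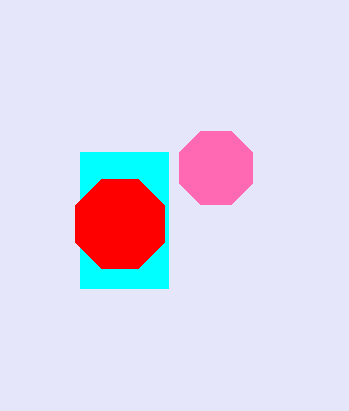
x0_1 = 80; y0_1 = 152; x1_1 = 168; y1_1 = 288; cx_2 = 216; cy_2 = 168; r_2 = 40; cx_3 = 120; cy_3 = 224; r_3 = 48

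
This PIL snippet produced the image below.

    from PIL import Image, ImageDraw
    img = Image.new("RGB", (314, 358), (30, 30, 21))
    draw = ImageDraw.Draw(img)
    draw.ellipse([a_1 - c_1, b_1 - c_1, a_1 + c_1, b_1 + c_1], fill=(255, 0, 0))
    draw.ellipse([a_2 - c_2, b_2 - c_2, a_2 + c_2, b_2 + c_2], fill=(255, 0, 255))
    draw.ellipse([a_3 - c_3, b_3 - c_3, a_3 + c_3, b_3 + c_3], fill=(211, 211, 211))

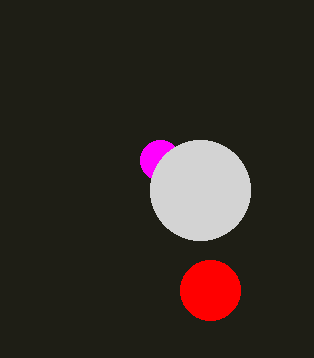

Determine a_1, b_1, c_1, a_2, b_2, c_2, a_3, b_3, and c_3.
a_1 = 210
b_1 = 290
c_1 = 30
a_2 = 160
b_2 = 160
c_2 = 20
a_3 = 200
b_3 = 190
c_3 = 50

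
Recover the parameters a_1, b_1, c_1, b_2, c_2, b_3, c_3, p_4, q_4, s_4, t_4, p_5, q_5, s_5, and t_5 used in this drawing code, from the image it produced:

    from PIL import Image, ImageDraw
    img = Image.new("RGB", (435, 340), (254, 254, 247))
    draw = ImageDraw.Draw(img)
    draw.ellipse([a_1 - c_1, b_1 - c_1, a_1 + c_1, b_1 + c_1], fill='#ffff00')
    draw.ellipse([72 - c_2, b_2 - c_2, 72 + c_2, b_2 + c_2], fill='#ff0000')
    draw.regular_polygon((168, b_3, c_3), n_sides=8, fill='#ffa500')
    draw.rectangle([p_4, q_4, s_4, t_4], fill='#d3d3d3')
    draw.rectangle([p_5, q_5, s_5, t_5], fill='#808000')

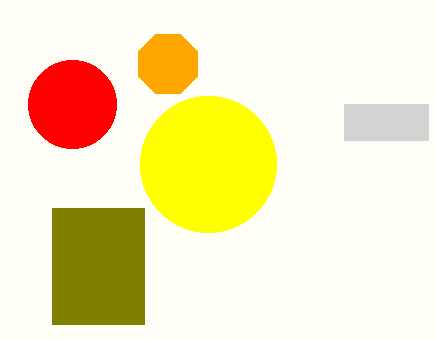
a_1 = 208; b_1 = 164; c_1 = 68; b_2 = 104; c_2 = 44; b_3 = 64; c_3 = 32; p_4 = 344; q_4 = 104; s_4 = 428; t_4 = 140; p_5 = 52; q_5 = 208; s_5 = 144; t_5 = 324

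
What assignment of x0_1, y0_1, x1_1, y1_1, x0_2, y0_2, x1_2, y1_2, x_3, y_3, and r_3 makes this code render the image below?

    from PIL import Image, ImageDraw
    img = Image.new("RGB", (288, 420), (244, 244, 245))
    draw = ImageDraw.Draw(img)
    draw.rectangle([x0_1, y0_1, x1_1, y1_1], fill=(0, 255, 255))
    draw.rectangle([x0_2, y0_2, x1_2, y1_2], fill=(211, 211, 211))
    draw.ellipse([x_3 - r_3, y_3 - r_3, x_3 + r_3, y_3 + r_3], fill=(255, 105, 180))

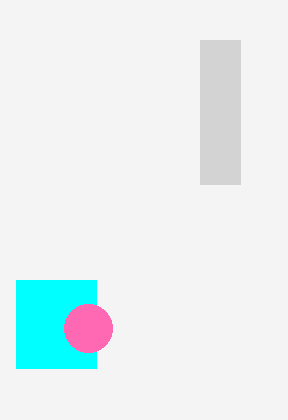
x0_1 = 16, y0_1 = 280, x1_1 = 96, y1_1 = 368, x0_2 = 200, y0_2 = 40, x1_2 = 240, y1_2 = 184, x_3 = 88, y_3 = 328, r_3 = 24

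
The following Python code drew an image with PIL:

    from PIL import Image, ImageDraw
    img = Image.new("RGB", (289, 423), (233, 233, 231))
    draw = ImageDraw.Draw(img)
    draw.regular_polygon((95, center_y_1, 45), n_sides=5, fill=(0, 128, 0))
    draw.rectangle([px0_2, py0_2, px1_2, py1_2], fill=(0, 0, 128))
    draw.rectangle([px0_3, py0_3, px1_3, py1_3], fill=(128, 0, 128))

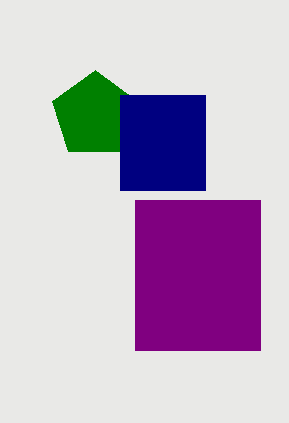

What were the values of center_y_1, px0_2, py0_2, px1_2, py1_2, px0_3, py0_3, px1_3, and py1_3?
center_y_1 = 115; px0_2 = 120; py0_2 = 95; px1_2 = 205; py1_2 = 190; px0_3 = 135; py0_3 = 200; px1_3 = 260; py1_3 = 350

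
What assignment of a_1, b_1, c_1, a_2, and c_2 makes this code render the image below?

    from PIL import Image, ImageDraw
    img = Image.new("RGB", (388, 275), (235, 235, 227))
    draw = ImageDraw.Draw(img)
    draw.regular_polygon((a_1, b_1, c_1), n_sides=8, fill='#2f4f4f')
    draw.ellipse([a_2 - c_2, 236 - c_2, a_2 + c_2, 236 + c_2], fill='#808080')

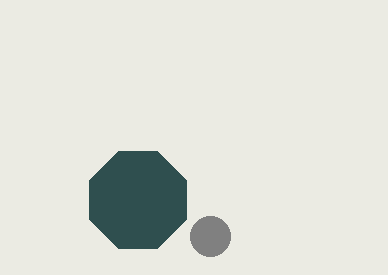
a_1 = 138
b_1 = 200
c_1 = 52
a_2 = 210
c_2 = 20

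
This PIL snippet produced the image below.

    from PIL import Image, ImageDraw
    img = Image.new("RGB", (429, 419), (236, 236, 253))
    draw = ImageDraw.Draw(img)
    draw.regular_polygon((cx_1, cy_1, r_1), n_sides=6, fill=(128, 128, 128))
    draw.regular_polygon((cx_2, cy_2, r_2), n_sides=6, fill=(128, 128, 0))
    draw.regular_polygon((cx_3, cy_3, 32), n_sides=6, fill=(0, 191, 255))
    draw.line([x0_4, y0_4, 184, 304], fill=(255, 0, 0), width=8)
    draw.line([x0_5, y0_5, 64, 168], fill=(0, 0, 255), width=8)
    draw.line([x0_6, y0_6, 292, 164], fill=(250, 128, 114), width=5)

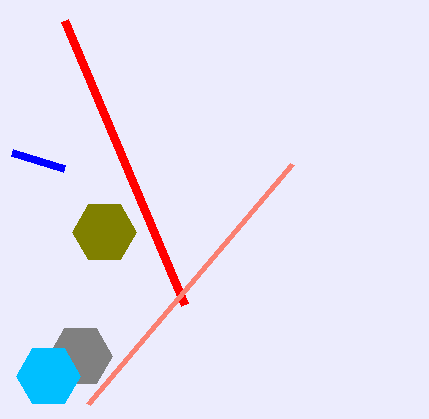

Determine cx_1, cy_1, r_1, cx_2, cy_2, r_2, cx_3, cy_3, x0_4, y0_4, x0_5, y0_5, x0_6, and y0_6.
cx_1 = 80, cy_1 = 356, r_1 = 32, cx_2 = 104, cy_2 = 232, r_2 = 32, cx_3 = 48, cy_3 = 376, x0_4 = 64, y0_4 = 20, x0_5 = 12, y0_5 = 152, x0_6 = 88, y0_6 = 404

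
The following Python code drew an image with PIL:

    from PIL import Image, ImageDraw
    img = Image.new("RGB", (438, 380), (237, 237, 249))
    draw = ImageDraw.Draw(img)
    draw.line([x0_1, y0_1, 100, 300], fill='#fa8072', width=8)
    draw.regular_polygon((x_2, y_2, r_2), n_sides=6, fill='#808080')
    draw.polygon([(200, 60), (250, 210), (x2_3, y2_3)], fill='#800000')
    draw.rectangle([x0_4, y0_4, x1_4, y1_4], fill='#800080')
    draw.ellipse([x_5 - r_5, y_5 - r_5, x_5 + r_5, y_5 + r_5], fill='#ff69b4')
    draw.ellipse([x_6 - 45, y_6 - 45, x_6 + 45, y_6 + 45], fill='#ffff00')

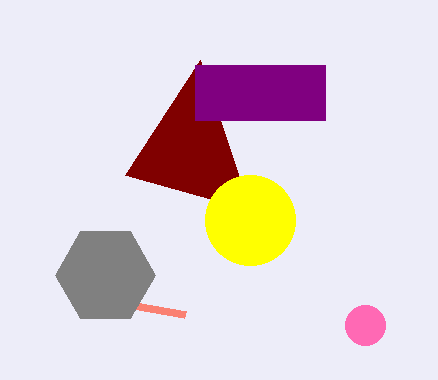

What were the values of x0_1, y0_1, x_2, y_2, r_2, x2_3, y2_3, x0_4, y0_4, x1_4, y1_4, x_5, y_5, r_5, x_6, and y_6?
x0_1 = 185
y0_1 = 315
x_2 = 105
y_2 = 275
r_2 = 50
x2_3 = 125
y2_3 = 175
x0_4 = 195
y0_4 = 65
x1_4 = 325
y1_4 = 120
x_5 = 365
y_5 = 325
r_5 = 20
x_6 = 250
y_6 = 220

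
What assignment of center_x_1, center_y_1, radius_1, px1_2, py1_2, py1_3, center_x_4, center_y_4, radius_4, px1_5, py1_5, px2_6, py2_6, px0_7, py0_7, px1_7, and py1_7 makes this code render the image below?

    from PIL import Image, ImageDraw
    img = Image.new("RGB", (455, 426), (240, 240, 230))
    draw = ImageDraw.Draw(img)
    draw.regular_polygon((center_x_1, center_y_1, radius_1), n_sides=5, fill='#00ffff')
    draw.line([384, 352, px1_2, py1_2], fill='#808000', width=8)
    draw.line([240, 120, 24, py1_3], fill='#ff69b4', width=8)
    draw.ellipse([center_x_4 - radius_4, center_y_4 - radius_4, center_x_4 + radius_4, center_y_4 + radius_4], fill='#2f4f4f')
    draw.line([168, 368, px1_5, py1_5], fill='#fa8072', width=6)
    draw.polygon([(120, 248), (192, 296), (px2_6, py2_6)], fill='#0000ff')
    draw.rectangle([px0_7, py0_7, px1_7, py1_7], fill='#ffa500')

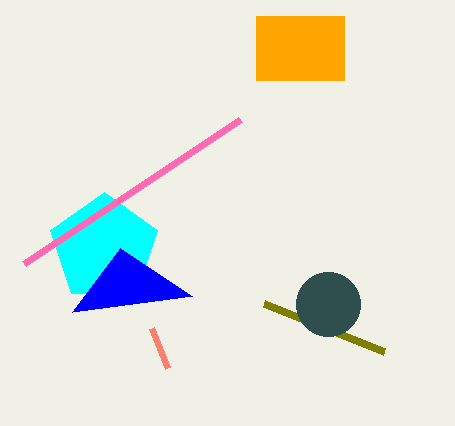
center_x_1 = 104, center_y_1 = 248, radius_1 = 56, px1_2 = 264, py1_2 = 304, py1_3 = 264, center_x_4 = 328, center_y_4 = 304, radius_4 = 32, px1_5 = 152, py1_5 = 328, px2_6 = 72, py2_6 = 312, px0_7 = 256, py0_7 = 16, px1_7 = 344, py1_7 = 80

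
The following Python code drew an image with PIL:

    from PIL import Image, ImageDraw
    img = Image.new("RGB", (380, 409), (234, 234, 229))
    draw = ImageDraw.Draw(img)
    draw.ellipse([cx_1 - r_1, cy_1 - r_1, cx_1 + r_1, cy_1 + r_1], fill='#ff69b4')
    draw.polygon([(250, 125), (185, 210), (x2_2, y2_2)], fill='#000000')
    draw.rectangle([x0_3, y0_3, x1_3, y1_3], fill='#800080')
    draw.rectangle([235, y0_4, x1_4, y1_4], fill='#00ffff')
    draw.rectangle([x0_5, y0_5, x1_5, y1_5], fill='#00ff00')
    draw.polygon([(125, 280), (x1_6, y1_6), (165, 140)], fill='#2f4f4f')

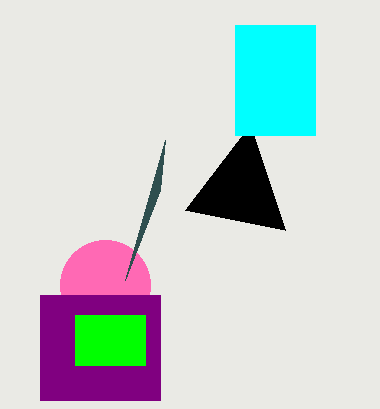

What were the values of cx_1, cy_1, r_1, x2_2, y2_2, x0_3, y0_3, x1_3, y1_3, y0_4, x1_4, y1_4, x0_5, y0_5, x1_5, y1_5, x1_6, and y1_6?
cx_1 = 105; cy_1 = 285; r_1 = 45; x2_2 = 285; y2_2 = 230; x0_3 = 40; y0_3 = 295; x1_3 = 160; y1_3 = 400; y0_4 = 25; x1_4 = 315; y1_4 = 135; x0_5 = 75; y0_5 = 315; x1_5 = 145; y1_5 = 365; x1_6 = 160; y1_6 = 190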